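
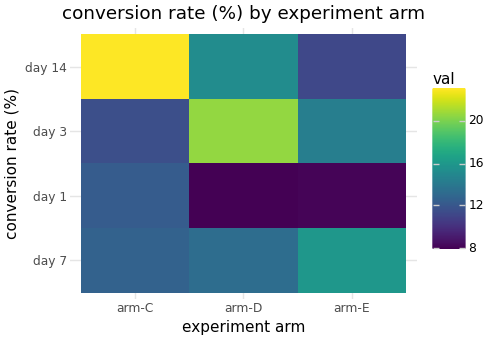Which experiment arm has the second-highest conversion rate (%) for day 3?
Top 3 for day 3: arm-D ≈ 20, arm-E ≈ 14, arm-C ≈ 12.

arm-E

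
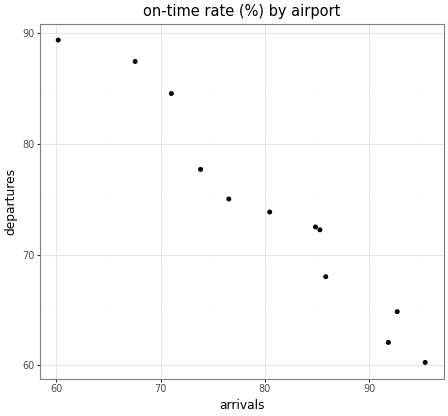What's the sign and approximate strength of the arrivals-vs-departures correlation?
Points are negatively correlated; strong (|r| ≈ 1.0).

negative, strong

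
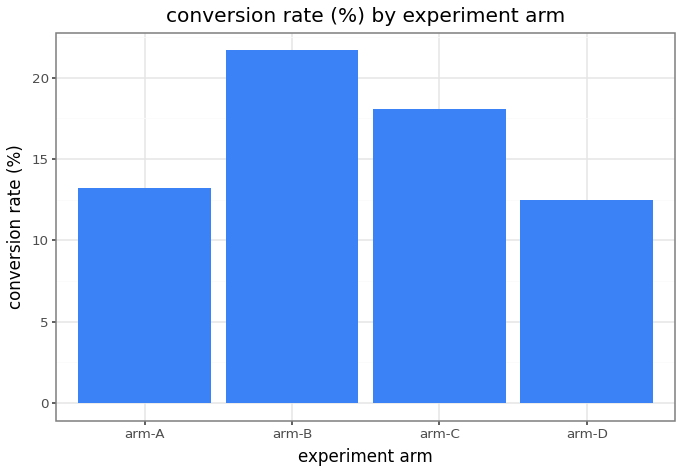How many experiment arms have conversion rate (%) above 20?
1

Above 20: arm-B.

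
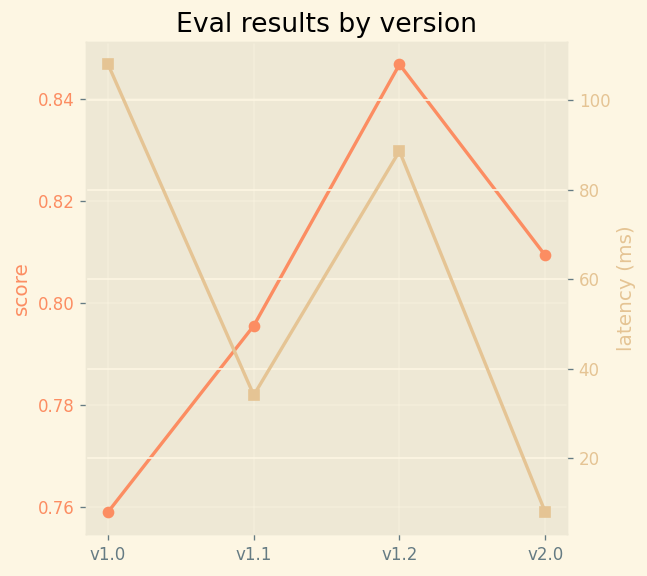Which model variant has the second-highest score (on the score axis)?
v2.0

Top 3 (on the score axis): v1.2 ≈ 0.85, v2.0 ≈ 0.81, v1.1 ≈ 0.80.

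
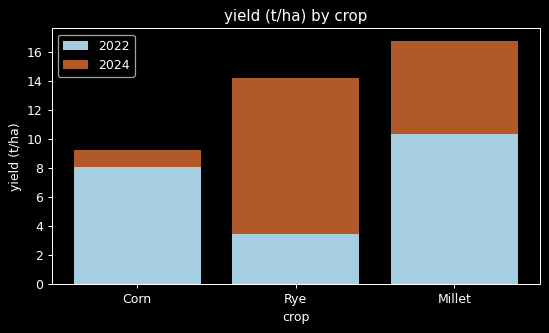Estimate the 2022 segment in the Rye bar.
2022 top ≈ 4, bottom ≈ 0; segment ≈ 4.

≈ 4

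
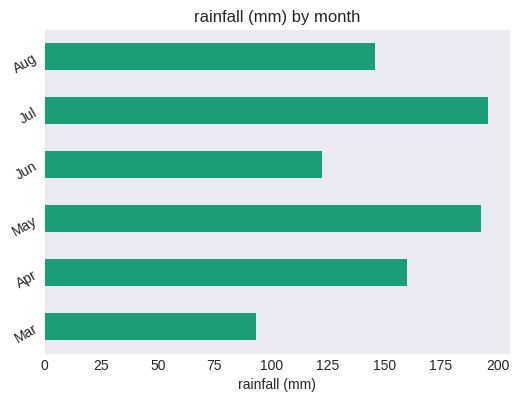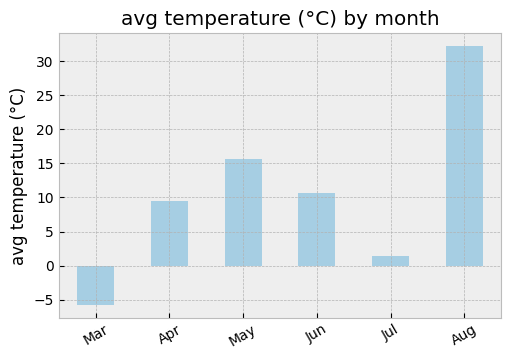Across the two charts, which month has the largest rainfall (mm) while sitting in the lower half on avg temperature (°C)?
Jul

Chart 2 median avg temperature (°C) ≈ 10; below-median months: Mar, Apr, Jul. Among those, Jul has the highest rainfall (mm) (≈ 200).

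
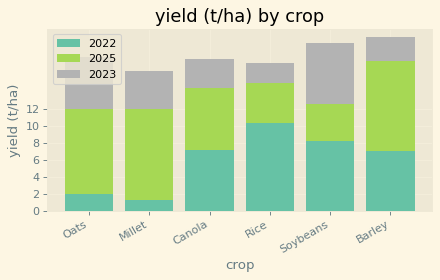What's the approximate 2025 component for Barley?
≈ 10

2025 top ≈ 18, bottom ≈ 8; segment ≈ 10.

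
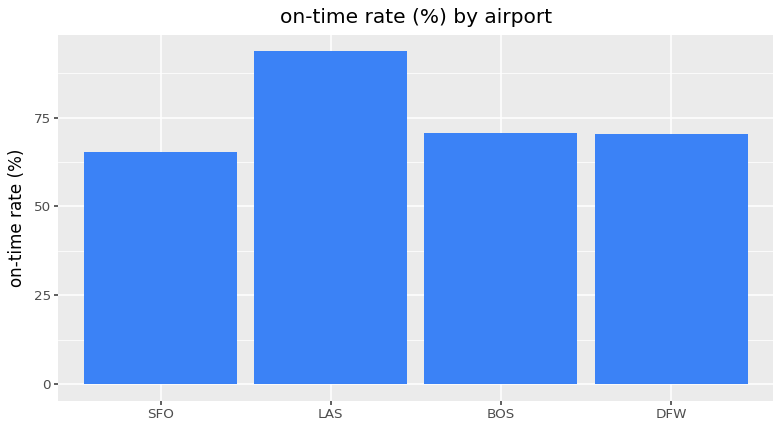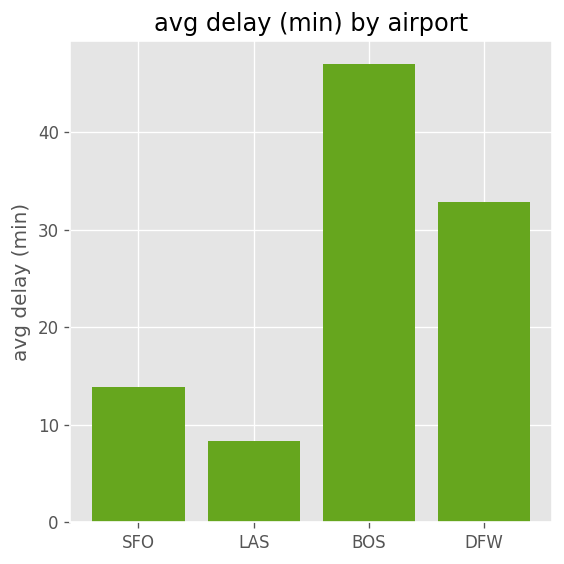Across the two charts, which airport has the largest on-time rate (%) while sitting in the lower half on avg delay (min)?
Chart 2 median avg delay (min) ≈ 25; below-median airports: SFO, LAS. Among those, LAS has the highest on-time rate (%) (≈ 90).

LAS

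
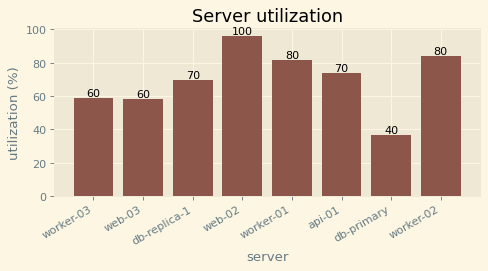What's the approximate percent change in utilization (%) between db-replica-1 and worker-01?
db-replica-1 ≈ 70, worker-01 ≈ 80; (80 − 70) / 70 ≈ +14.3%.

≈ +14.3%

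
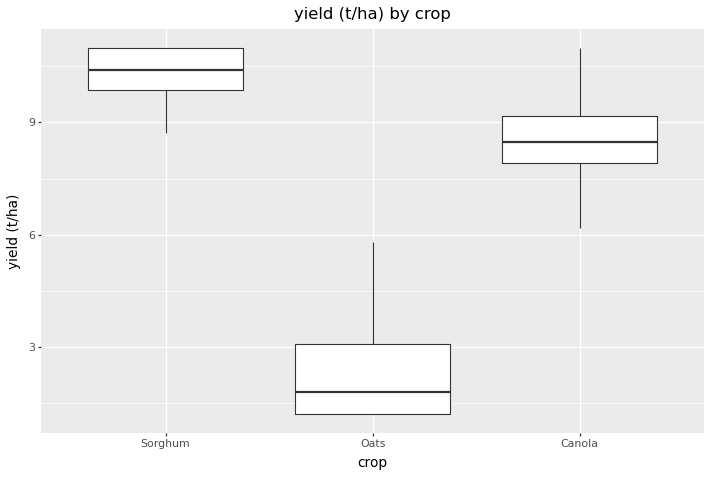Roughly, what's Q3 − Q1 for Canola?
≈ 1

Q3 ≈ 9, Q1 ≈ 8; IQR ≈ 1.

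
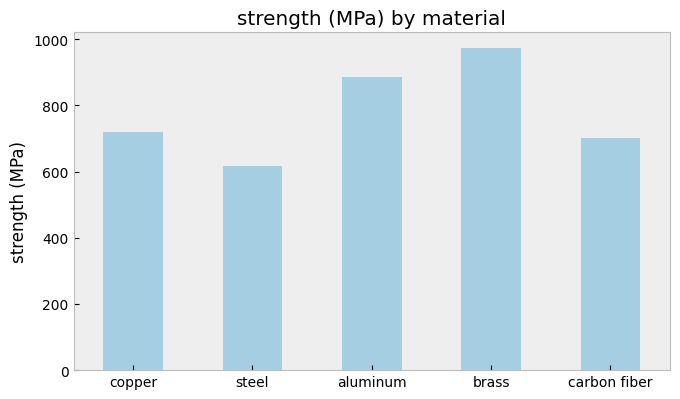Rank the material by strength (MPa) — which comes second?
Top 3: brass ≈ 1000, aluminum ≈ 900, copper ≈ 700.

aluminum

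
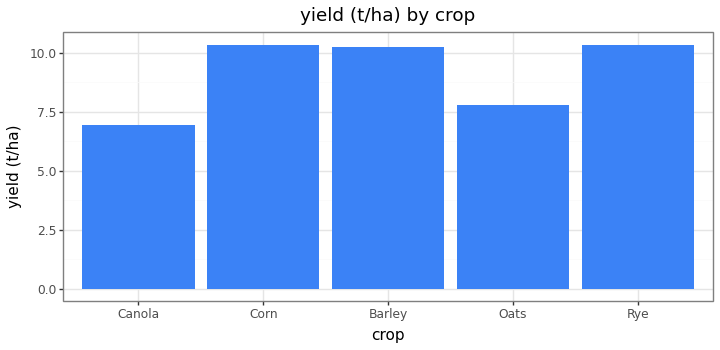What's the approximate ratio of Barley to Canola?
≈ 1.43×

Barley ≈ 10, Canola ≈ 7; 10/7 ≈ 1.43.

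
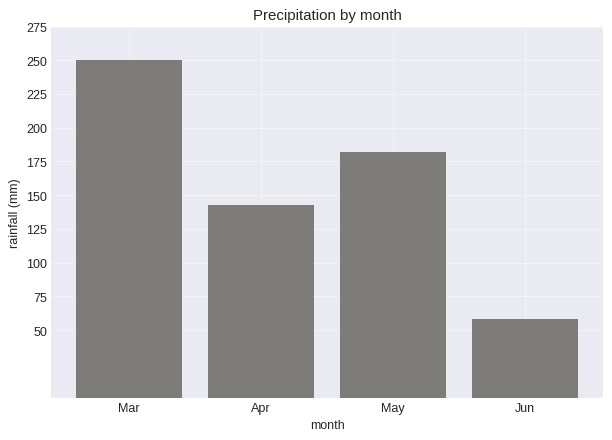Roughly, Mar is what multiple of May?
Mar ≈ 250, May ≈ 175; 250/175 ≈ 1.43.

≈ 1.43×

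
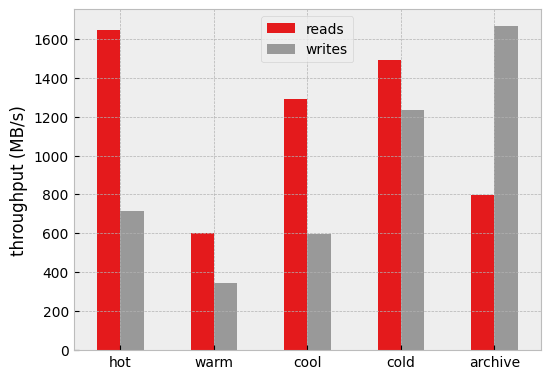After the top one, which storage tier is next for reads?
cold

Top 3 for reads: hot ≈ 1600, cold ≈ 1400, cool ≈ 1200.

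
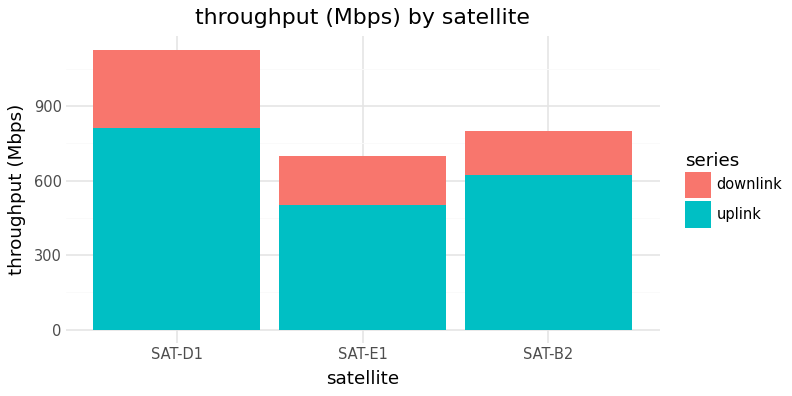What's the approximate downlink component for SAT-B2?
≈ 200

downlink top ≈ 800, bottom ≈ 600; segment ≈ 200.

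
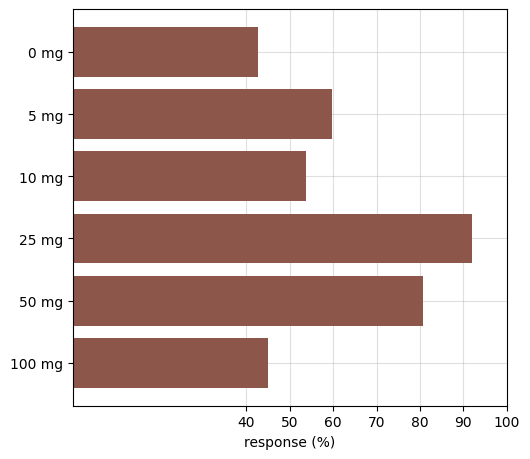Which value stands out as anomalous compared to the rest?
25 mg

25 mg ≈ 90; the rest sit between ≈ 40 and ≈ 80.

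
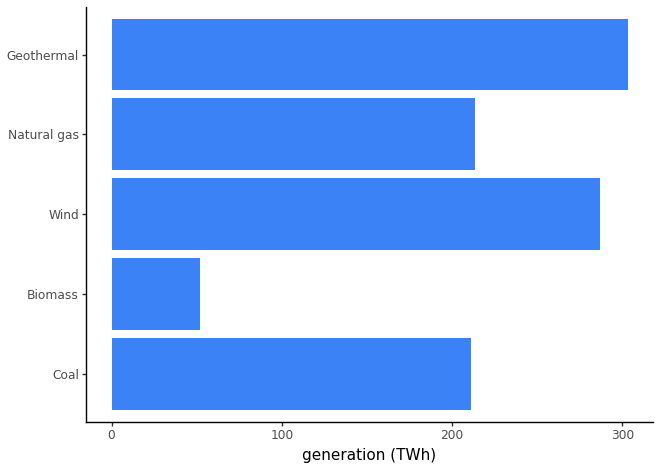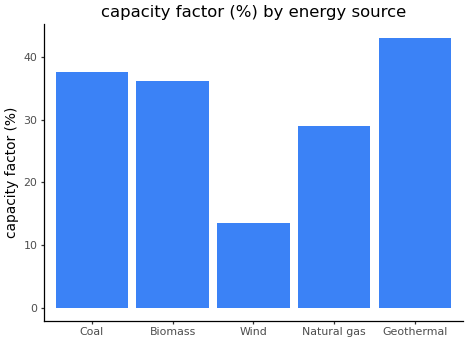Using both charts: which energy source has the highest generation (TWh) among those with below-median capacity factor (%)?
Wind

Chart 2 median capacity factor (%) ≈ 35; below-median energy sources: Wind, Natural gas. Among those, Wind has the highest generation (TWh) (≈ 300).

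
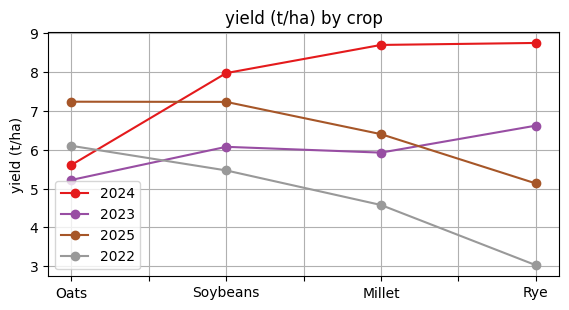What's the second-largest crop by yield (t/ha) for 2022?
Top 3 for 2022: Oats ≈ 6.0, Soybeans ≈ 5.5, Millet ≈ 4.5.

Soybeans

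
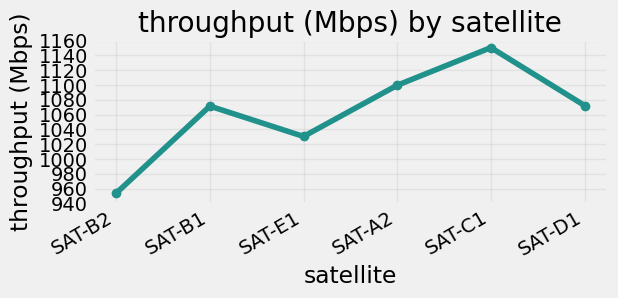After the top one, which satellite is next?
Top 3: SAT-C1 ≈ 1160, SAT-A2 ≈ 1100, SAT-D1 ≈ 1080.

SAT-A2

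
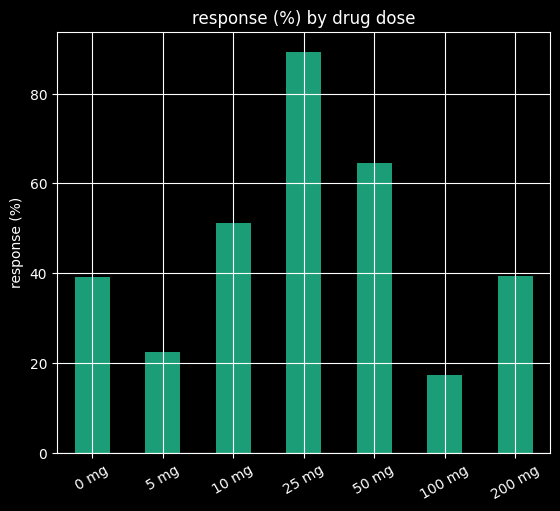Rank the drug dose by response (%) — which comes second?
50 mg

Top 3: 25 mg ≈ 90, 50 mg ≈ 60, 10 mg ≈ 50.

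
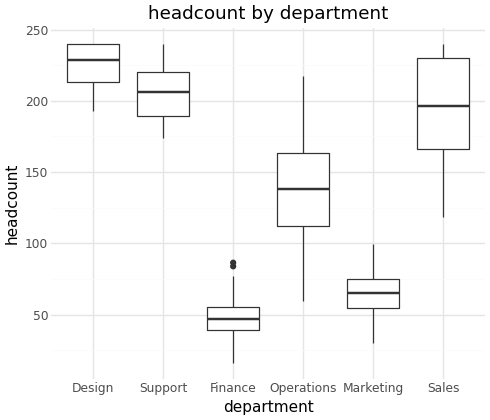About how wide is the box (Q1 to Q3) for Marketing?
Q3 ≈ 80, Q1 ≈ 60; IQR ≈ 20.

≈ 20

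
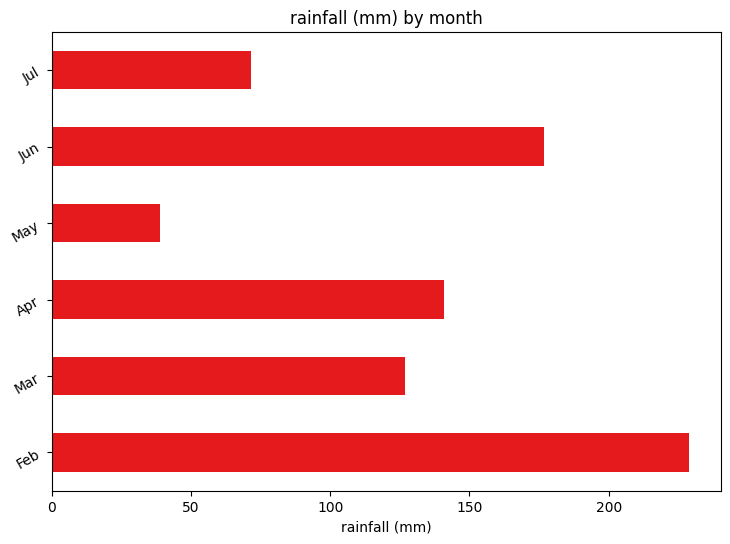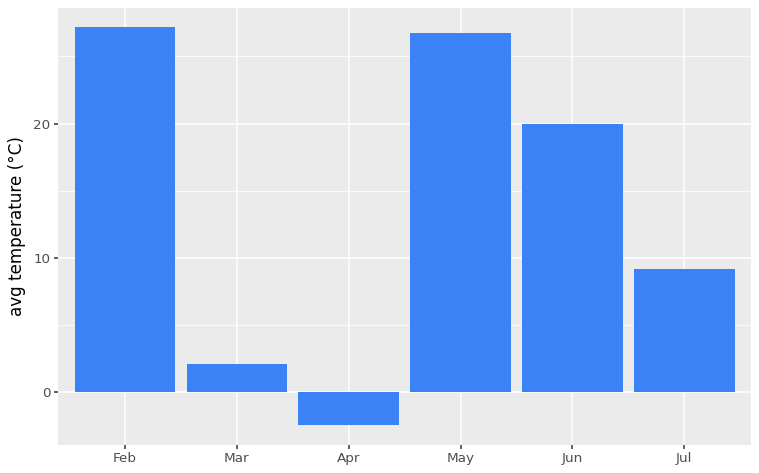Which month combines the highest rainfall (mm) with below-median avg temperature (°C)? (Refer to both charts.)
Apr

Chart 2 median avg temperature (°C) ≈ 15; below-median months: Mar, Apr, Jul. Among those, Apr has the highest rainfall (mm) (≈ 150).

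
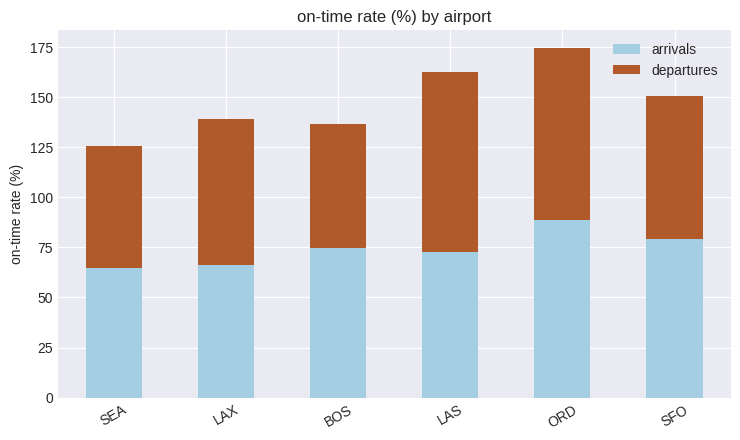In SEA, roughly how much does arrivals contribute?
arrivals top ≈ 60, bottom ≈ 0; segment ≈ 60.

≈ 60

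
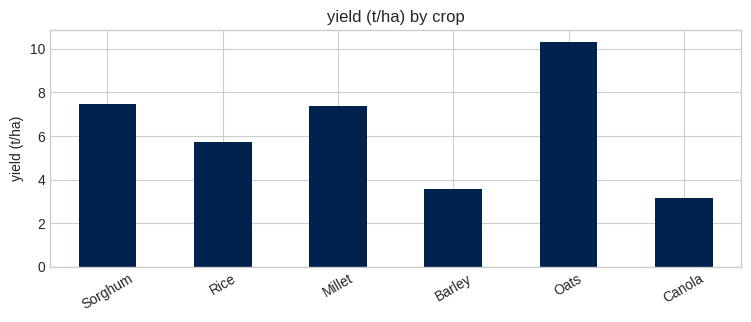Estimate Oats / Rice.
Oats ≈ 10, Rice ≈ 6; 10/6 ≈ 1.67.

≈ 1.67×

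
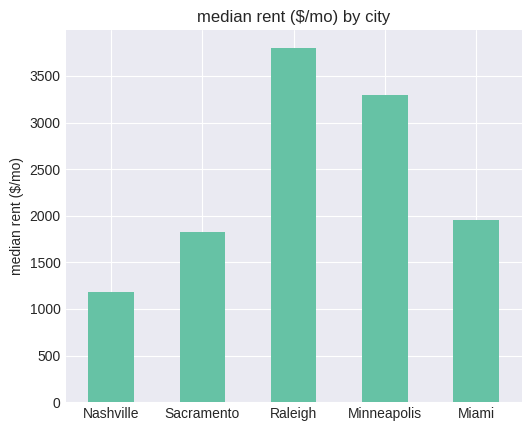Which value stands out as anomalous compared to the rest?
Raleigh ≈ 4000; the rest sit between ≈ 1000 and ≈ 3500.

Raleigh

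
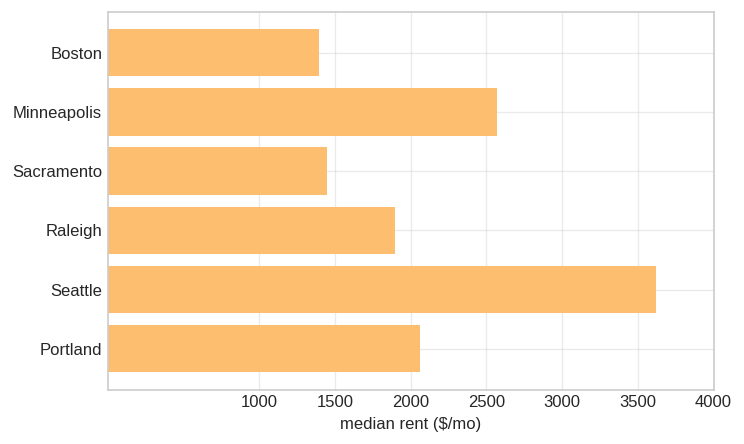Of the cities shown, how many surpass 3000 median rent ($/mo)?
1

Above 3000: Seattle.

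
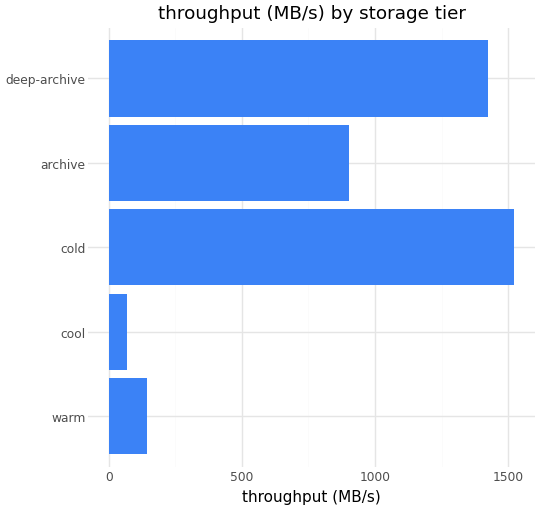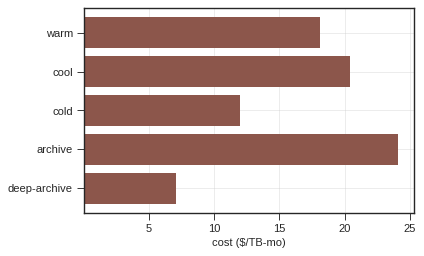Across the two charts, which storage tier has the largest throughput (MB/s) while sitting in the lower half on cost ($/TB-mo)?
cold

Chart 2 median cost ($/TB-mo) ≈ 20; below-median storage tiers: cold, deep-archive. Among those, cold has the highest throughput (MB/s) (≈ 1600).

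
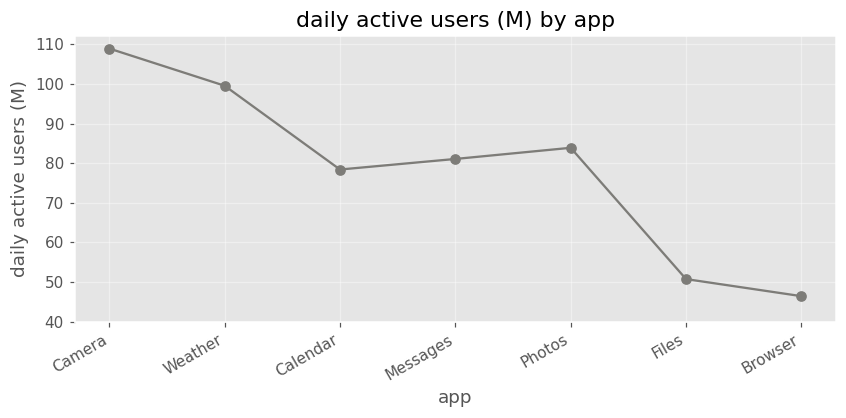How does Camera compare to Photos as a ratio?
Camera ≈ 110, Photos ≈ 80; 110/80 ≈ 1.38.

≈ 1.38×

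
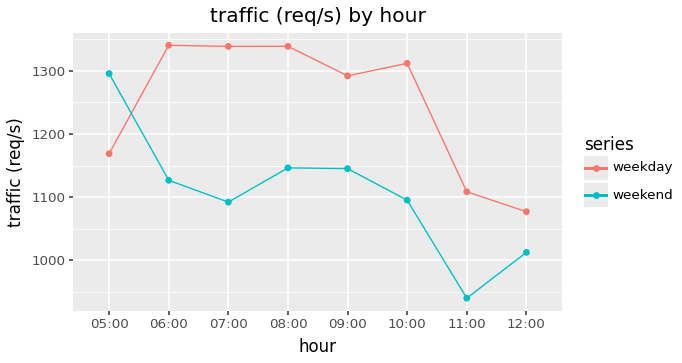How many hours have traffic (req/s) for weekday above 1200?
5

Above 1200: 06:00, 07:00, 08:00, 09:00, 10:00.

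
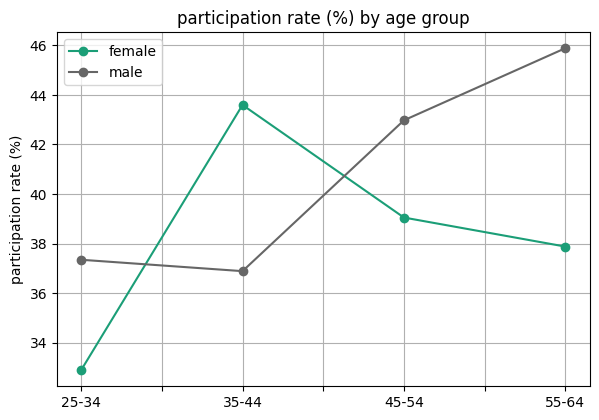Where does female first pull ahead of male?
35-44

25-34: female ≈ 32 vs male ≈ 38 (not yet); 35-44: female ≈ 44 vs male ≈ 36 (first crossover).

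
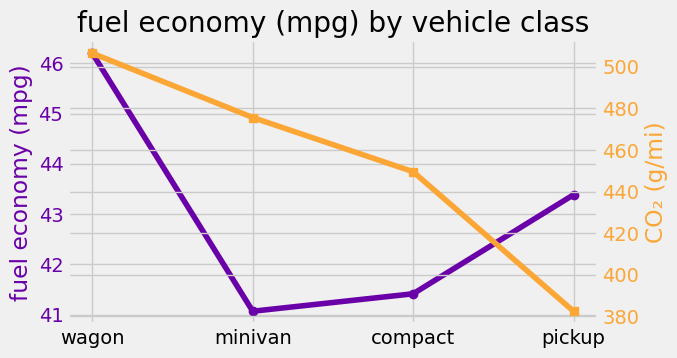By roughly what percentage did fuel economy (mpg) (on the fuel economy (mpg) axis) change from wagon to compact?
≈ -9.8%

wagon ≈ 46.0, compact ≈ 41.5; (41.5 − 46.0) / 46.0 ≈ -9.8%.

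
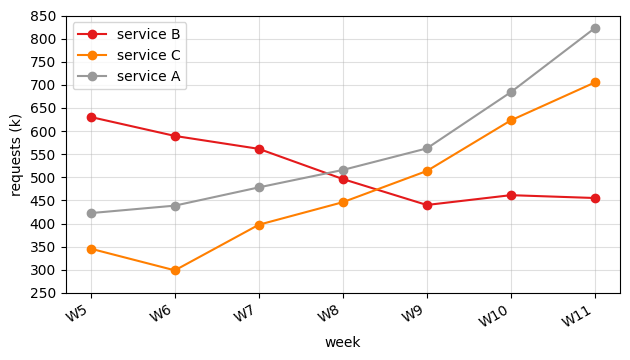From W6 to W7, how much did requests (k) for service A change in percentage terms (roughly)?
W6 ≈ 450, W7 ≈ 500; (500 − 450) / 450 ≈ +11.1%.

≈ +11.1%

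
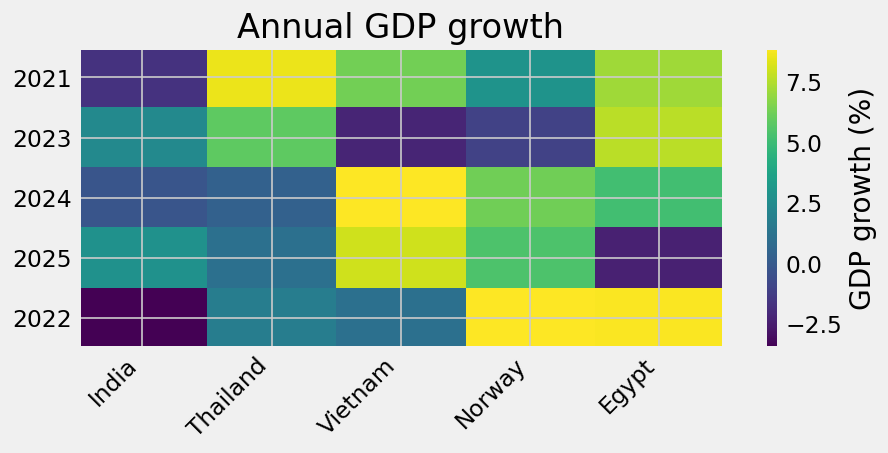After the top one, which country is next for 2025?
Top 3 for 2025: Vietnam ≈ 8, Norway ≈ 6, India ≈ 2.

Norway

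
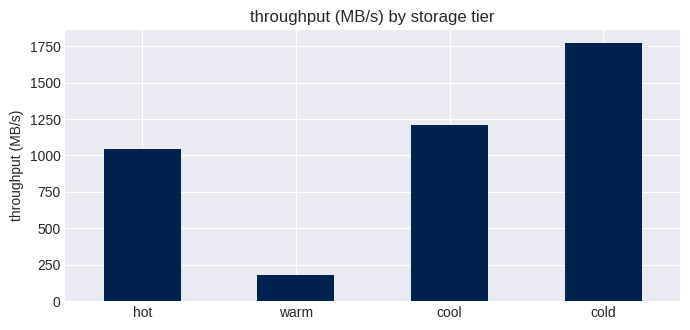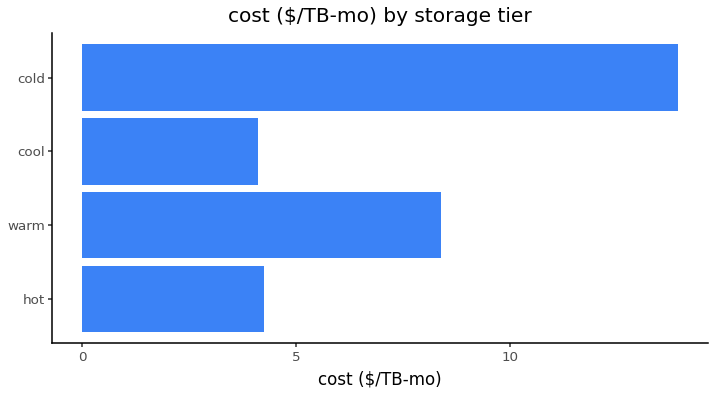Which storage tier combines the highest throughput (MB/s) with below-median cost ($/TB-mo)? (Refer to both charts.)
cool

Chart 2 median cost ($/TB-mo) ≈ 6; below-median storage tiers: hot, cool. Among those, cool has the highest throughput (MB/s) (≈ 1200).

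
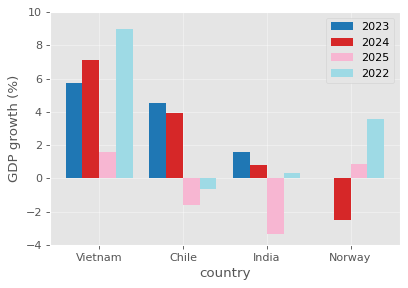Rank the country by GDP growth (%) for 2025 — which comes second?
Norway

Top 3 for 2025: Vietnam ≈ 2, Norway ≈ 0, Chile ≈ -2.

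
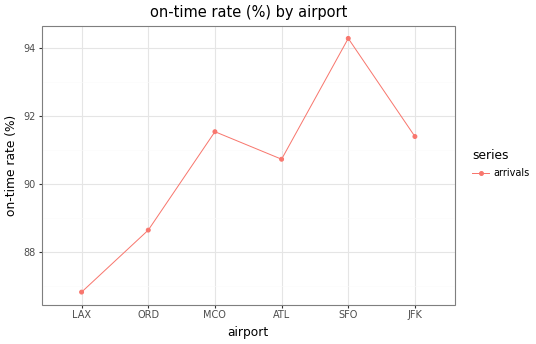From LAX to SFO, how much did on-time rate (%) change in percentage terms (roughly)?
LAX ≈ 87, SFO ≈ 94; (94 − 87) / 87 ≈ +8%.

≈ +8%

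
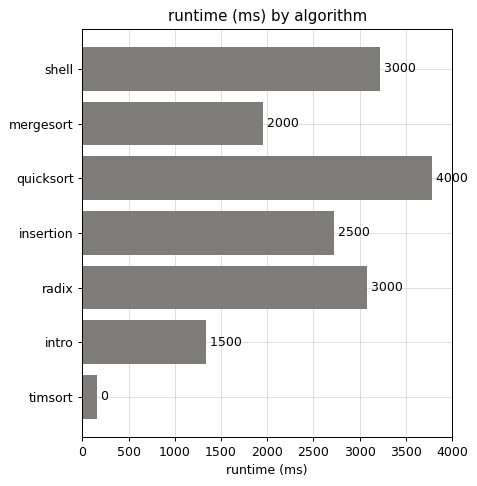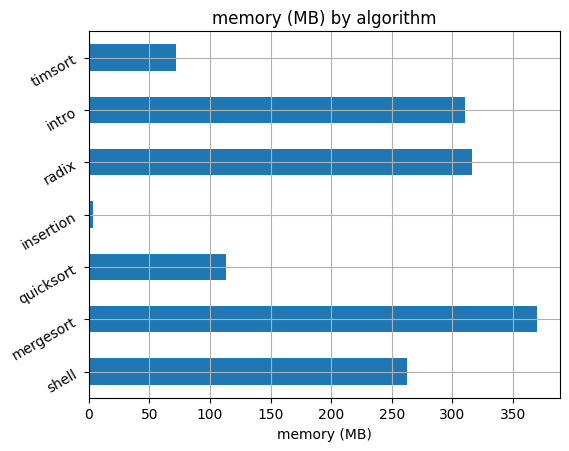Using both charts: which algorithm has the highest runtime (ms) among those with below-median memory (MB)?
quicksort

Chart 2 median memory (MB) ≈ 250; below-median algorithms: quicksort, insertion, timsort. Among those, quicksort has the highest runtime (ms) (≈ 4000).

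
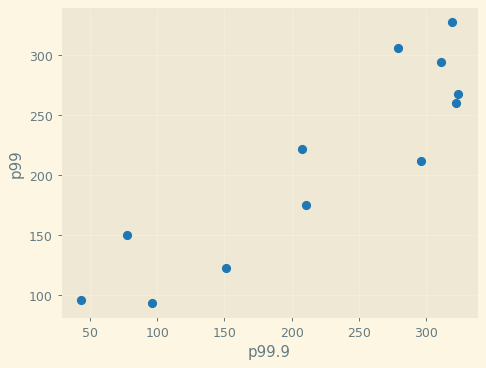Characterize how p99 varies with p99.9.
positive, strong

Points are positively correlated; strong (|r| ≈ 0.9).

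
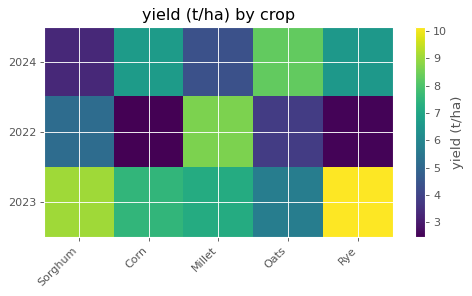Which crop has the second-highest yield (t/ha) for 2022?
Sorghum

Top 3 for 2022: Millet ≈ 9, Sorghum ≈ 5, Oats ≈ 4.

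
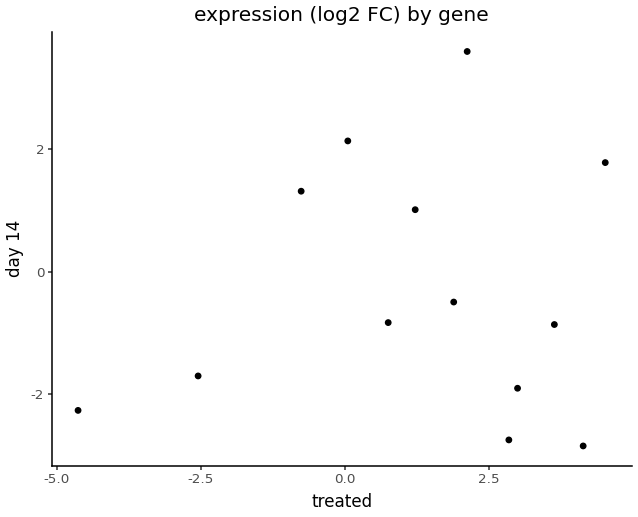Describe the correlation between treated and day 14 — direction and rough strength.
no clear correlation

Points are roughly uncorrelated; weak (|r| ≈ 0.1).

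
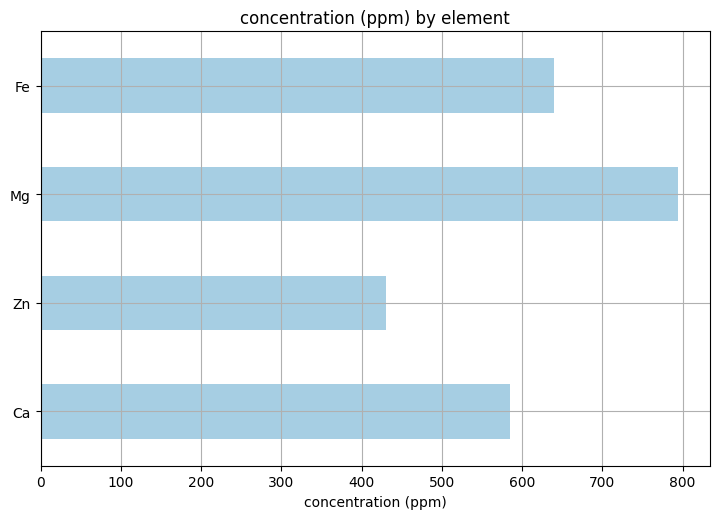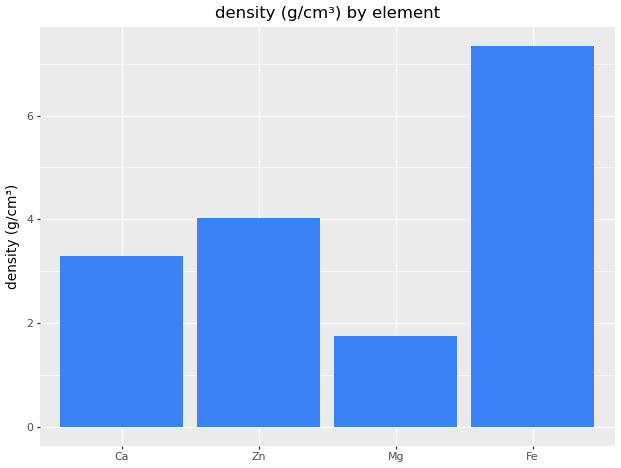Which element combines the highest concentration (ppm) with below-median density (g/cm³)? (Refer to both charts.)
Chart 2 median density (g/cm³) ≈ 4; below-median elements: Ca, Mg. Among those, Mg has the highest concentration (ppm) (≈ 800).

Mg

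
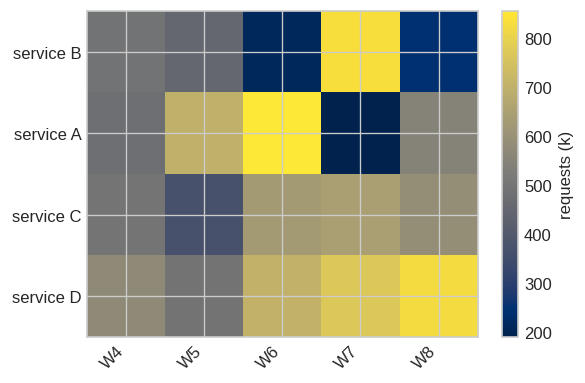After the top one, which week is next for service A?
W5

Top 3 for service A: W6 ≈ 900, W5 ≈ 700, W8 ≈ 500.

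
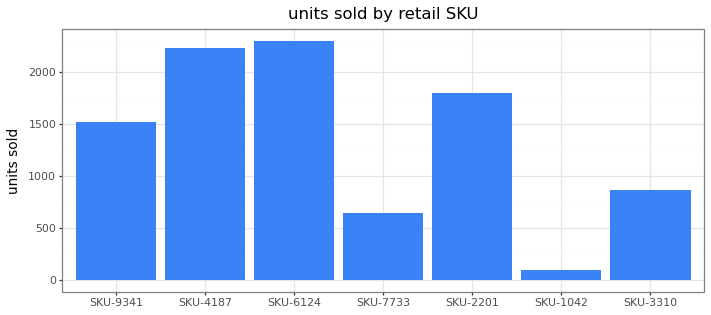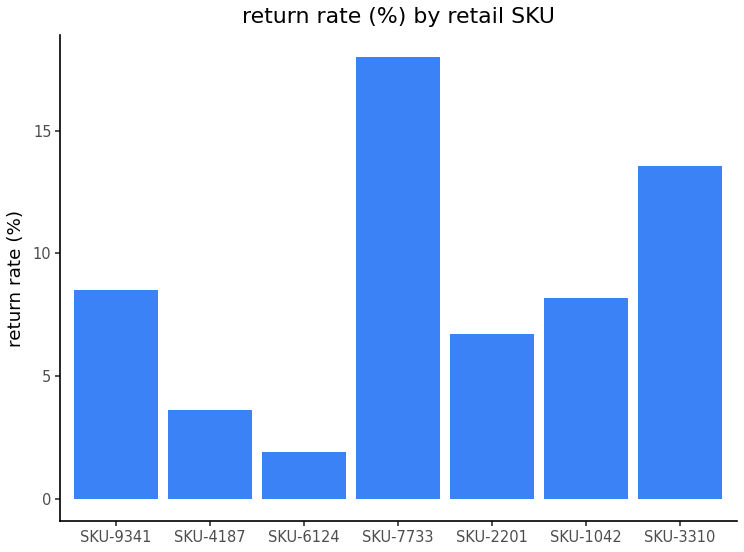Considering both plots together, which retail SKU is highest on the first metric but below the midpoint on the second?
SKU-6124

Chart 2 median return rate (%) ≈ 8; below-median retail SKUs: SKU-4187, SKU-6124, SKU-2201. Among those, SKU-6124 has the highest units sold (≈ 2500).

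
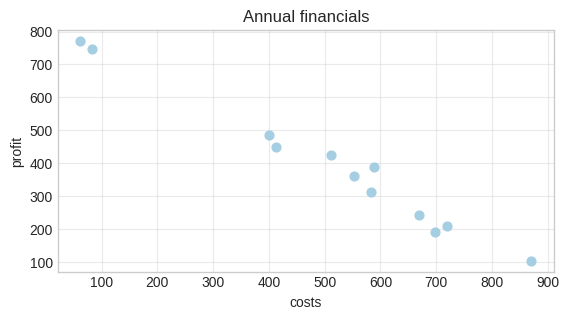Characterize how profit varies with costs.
Points are negatively correlated; strong (|r| ≈ 1.0).

negative, strong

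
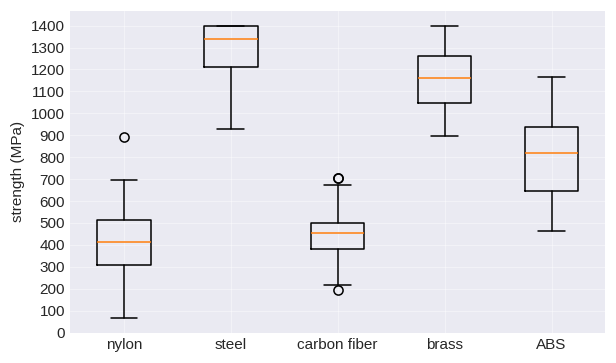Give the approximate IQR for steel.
Q3 ≈ 1400, Q1 ≈ 1200; IQR ≈ 200.

≈ 200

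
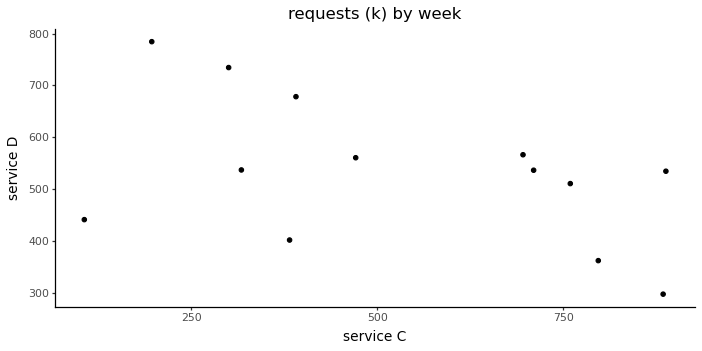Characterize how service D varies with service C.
Points are negatively correlated; moderate (|r| ≈ 0.5).

negative, moderate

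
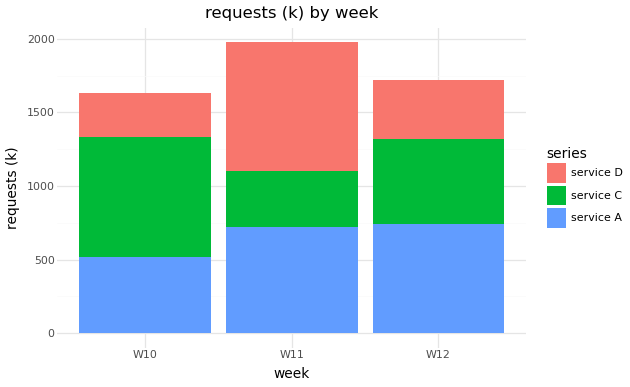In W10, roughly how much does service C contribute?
≈ 800

service C top ≈ 1400, bottom ≈ 600; segment ≈ 800.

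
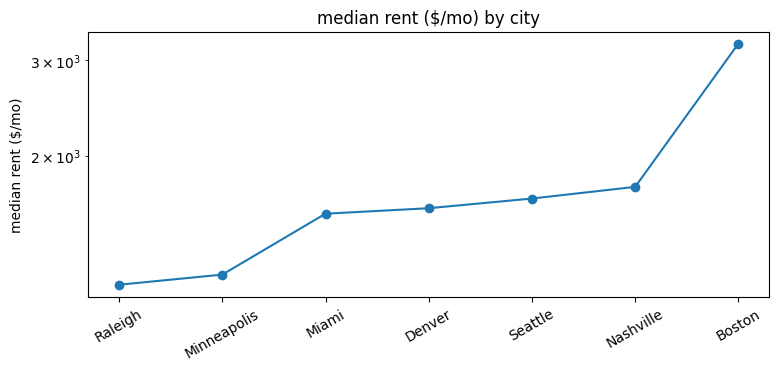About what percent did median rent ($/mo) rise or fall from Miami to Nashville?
Miami ≈ 1600, Nashville ≈ 1800; (1800 − 1600) / 1600 ≈ +12.5%.

≈ +12.5%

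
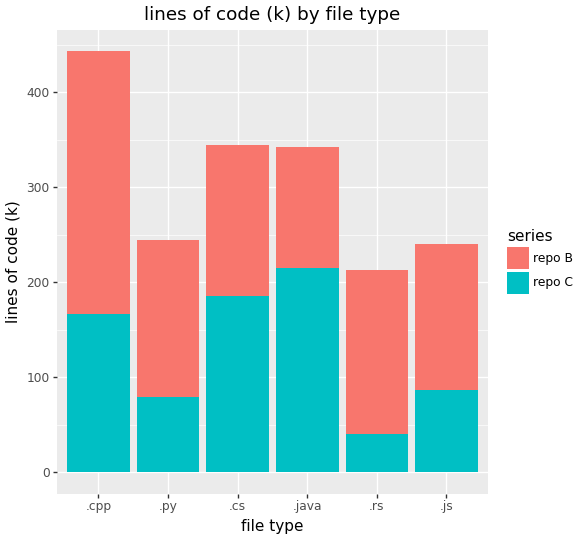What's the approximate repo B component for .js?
≈ 150

repo B top ≈ 250, bottom ≈ 100; segment ≈ 150.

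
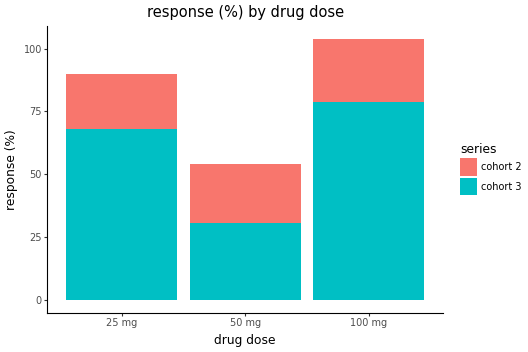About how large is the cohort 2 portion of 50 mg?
≈ 20

cohort 2 top ≈ 50, bottom ≈ 30; segment ≈ 20.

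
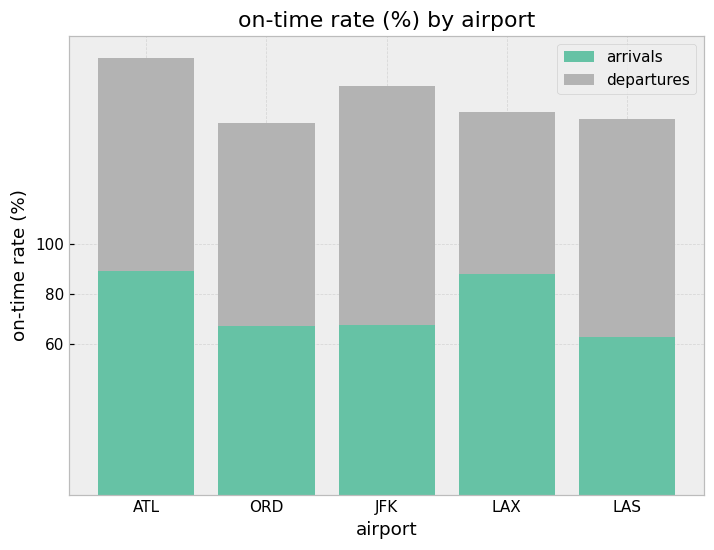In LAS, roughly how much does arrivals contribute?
arrivals top ≈ 60, bottom ≈ 0; segment ≈ 60.

≈ 60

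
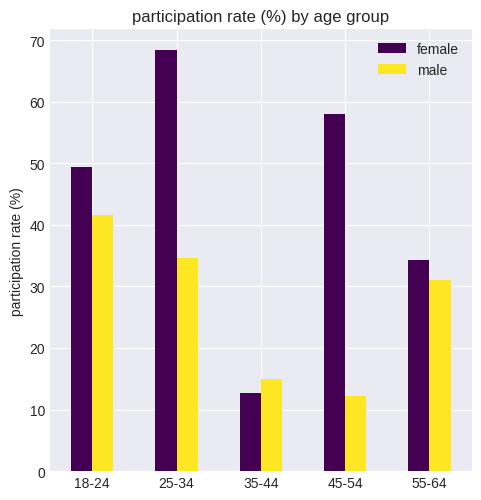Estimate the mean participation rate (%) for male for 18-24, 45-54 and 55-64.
≈ 27

(40 + 10 + 30) / 3 ≈ 27.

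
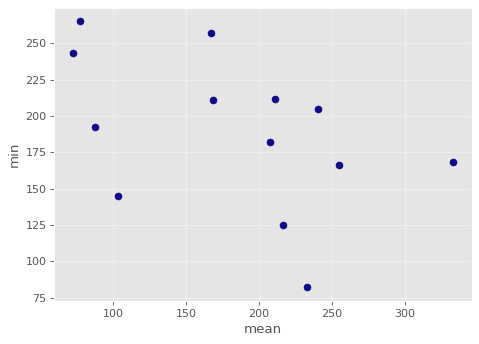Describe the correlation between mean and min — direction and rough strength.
negative, moderate

Points are negatively correlated; moderate (|r| ≈ 0.5).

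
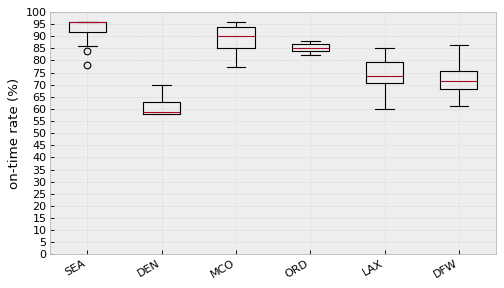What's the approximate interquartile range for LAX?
Q3 ≈ 80, Q1 ≈ 70; IQR ≈ 10.

≈ 10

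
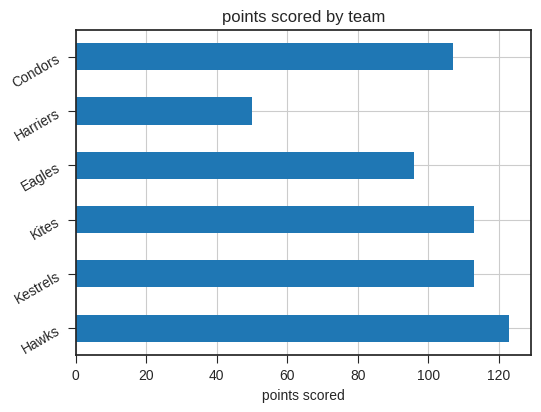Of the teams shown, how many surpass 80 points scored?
5

Above 80: Hawks, Kestrels, Kites, Eagles, Condors.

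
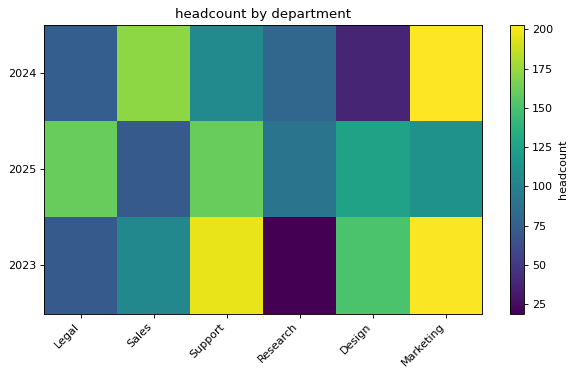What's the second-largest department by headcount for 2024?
Sales

Top 3 for 2024: Marketing ≈ 200, Sales ≈ 180, Support ≈ 100.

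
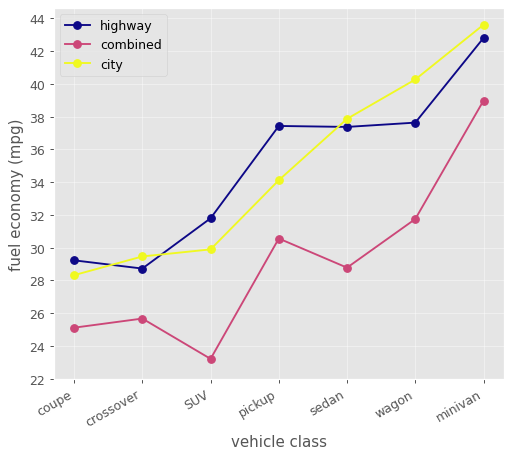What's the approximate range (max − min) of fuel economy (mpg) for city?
≈ 16

Max minivan ≈ 44, min coupe ≈ 28; range ≈ 16.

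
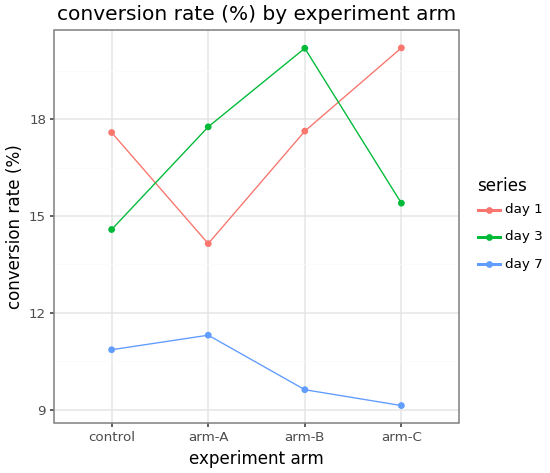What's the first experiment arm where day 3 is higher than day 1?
control: day 3 ≈ 15 vs day 1 ≈ 18 (not yet); arm-A: day 3 ≈ 18 vs day 1 ≈ 14 (first crossover).

arm-A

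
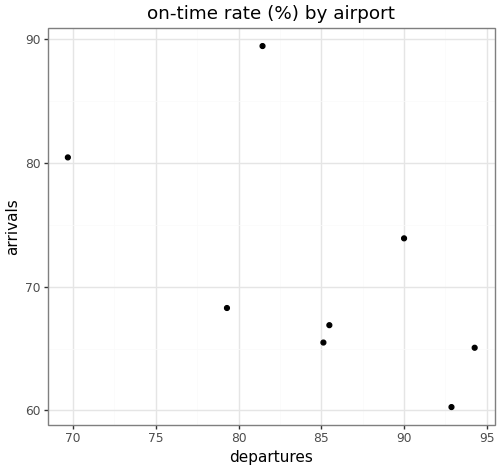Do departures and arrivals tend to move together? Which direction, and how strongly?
Points are negatively correlated; moderate (|r| ≈ 0.6).

negative, moderate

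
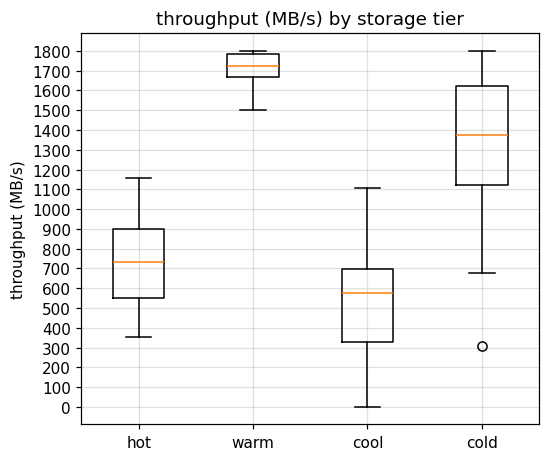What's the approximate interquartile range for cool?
Q3 ≈ 700, Q1 ≈ 300; IQR ≈ 400.

≈ 400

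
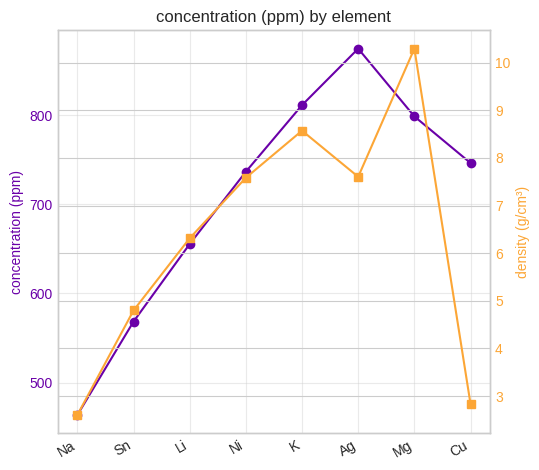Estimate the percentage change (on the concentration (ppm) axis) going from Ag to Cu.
≈ -11.8%

Ag ≈ 850, Cu ≈ 750; (750 − 850) / 850 ≈ -11.8%.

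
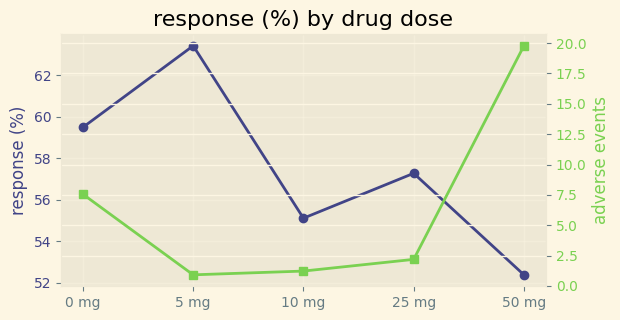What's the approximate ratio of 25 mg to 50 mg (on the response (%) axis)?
25 mg ≈ 57, 50 mg ≈ 52; 57/52 ≈ 1.1.

≈ 1.1×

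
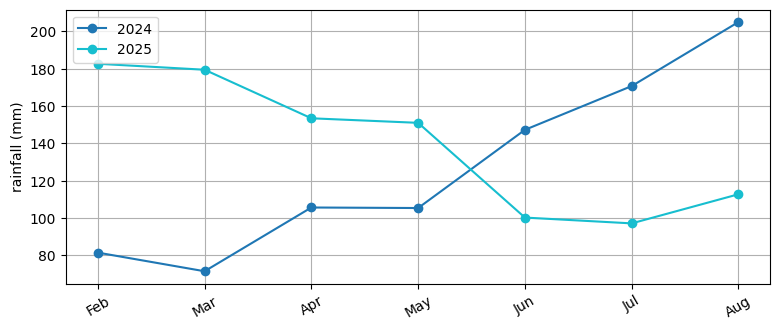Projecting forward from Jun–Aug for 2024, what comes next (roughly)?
Last three: 140, 180, 200 → slope ≈ 30/step → next ≈ 230.

≈ 230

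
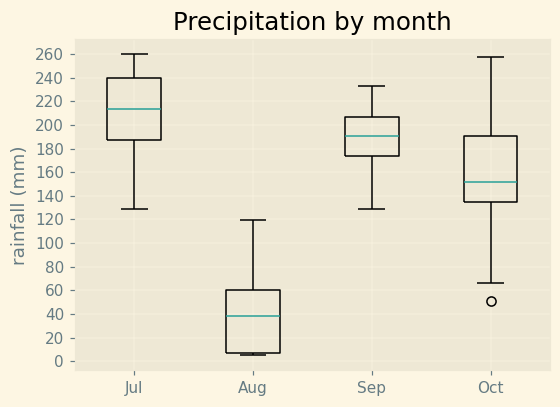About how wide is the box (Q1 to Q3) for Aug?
Q3 ≈ 60, Q1 ≈ 0; IQR ≈ 60.

≈ 60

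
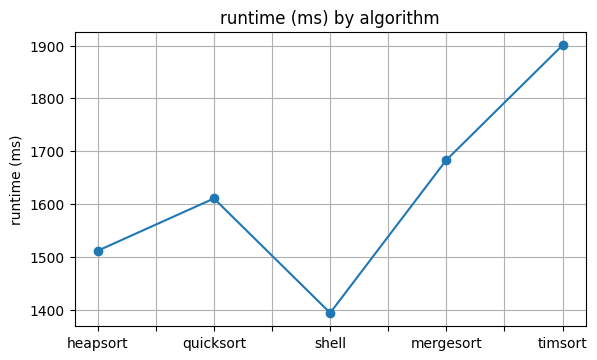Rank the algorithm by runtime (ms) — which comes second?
Top 3: timsort ≈ 1900, mergesort ≈ 1700, quicksort ≈ 1600.

mergesort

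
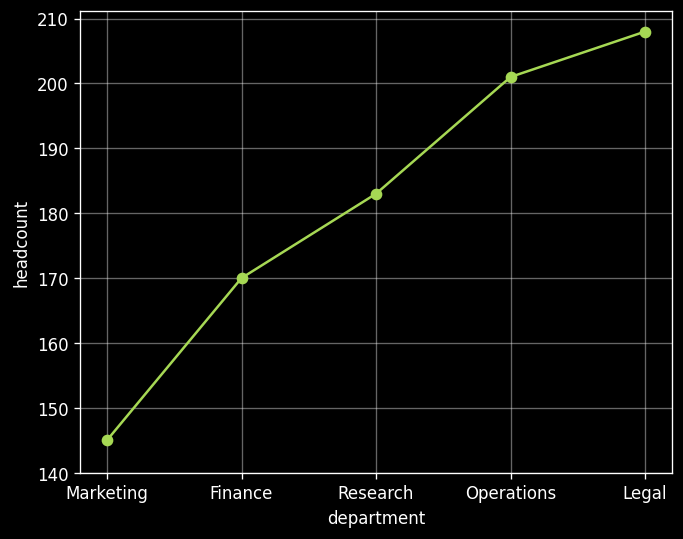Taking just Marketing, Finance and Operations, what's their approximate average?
(140 + 170 + 200) / 3 ≈ 170.

≈ 170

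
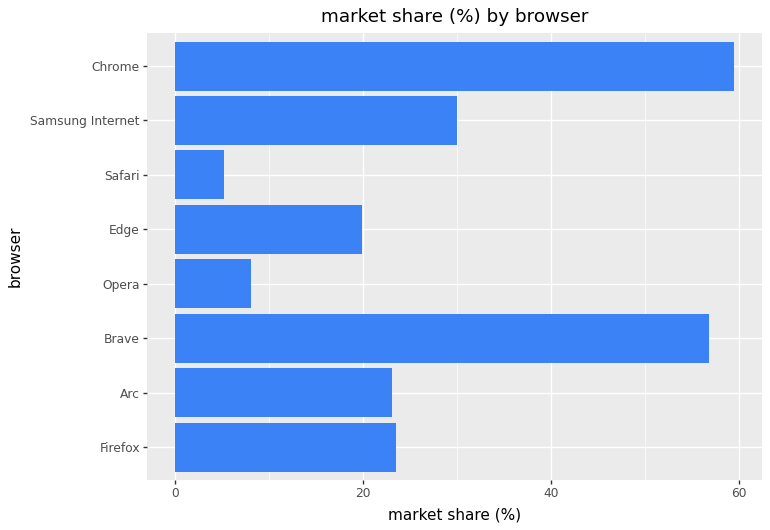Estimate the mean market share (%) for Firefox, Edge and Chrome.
≈ 35

(25 + 20 + 60) / 3 ≈ 35.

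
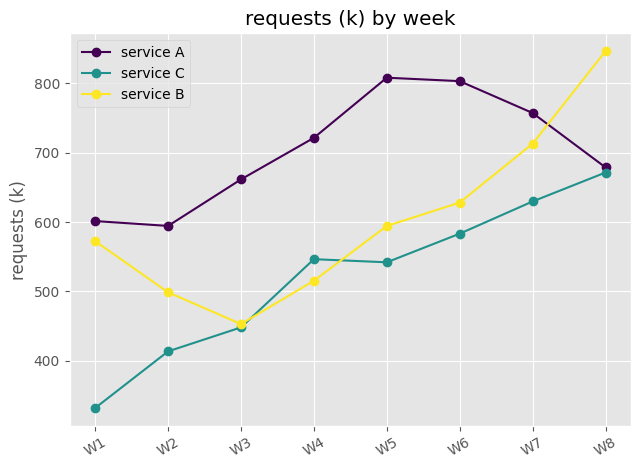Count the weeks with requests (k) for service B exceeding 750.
Above 750: W8.

1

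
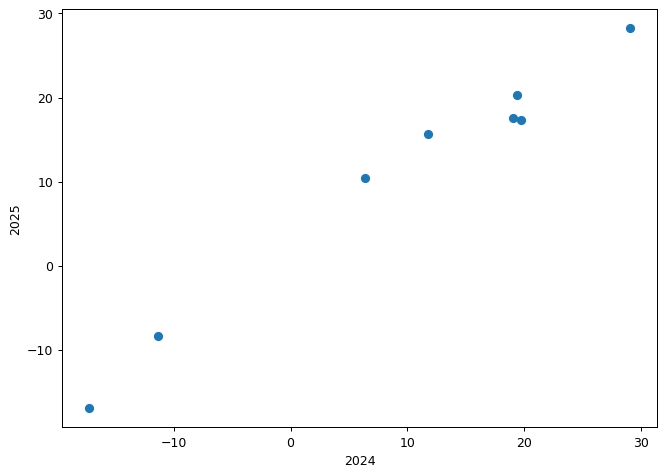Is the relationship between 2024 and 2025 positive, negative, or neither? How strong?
positive, strong

Points are positively correlated; strong (|r| ≈ 1.0).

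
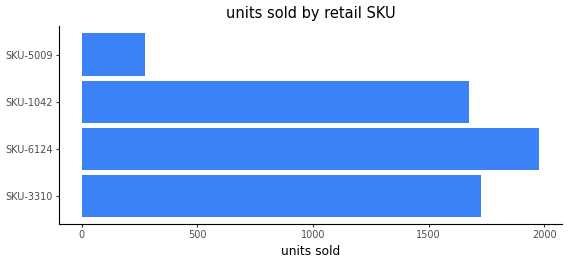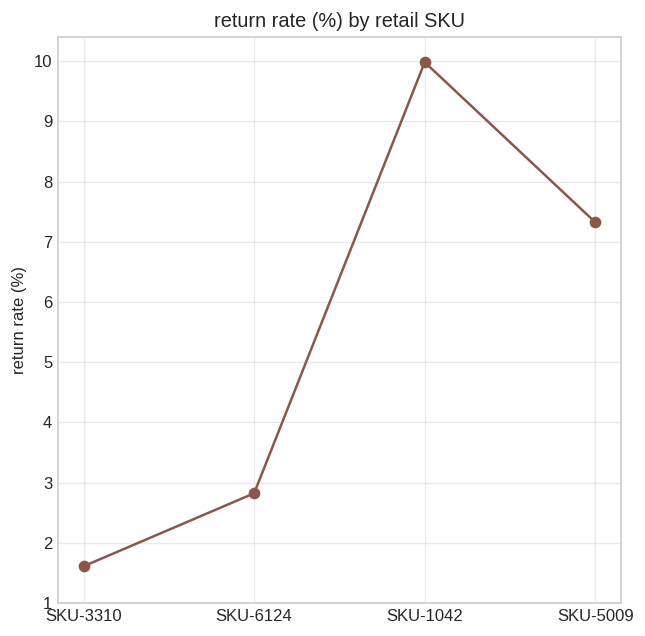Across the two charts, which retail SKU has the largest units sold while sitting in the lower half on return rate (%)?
Chart 2 median return rate (%) ≈ 5; below-median retail SKUs: SKU-3310, SKU-6124. Among those, SKU-6124 has the highest units sold (≈ 2000).

SKU-6124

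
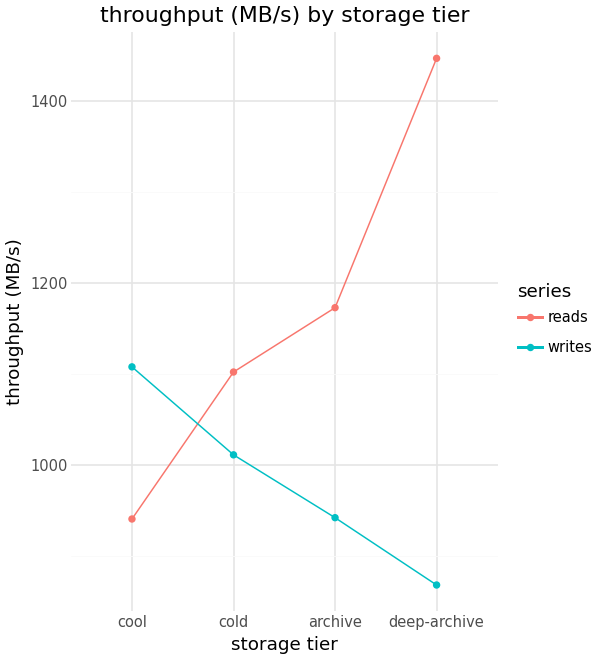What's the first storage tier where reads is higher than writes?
cold

cool: reads ≈ 950 vs writes ≈ 1100 (not yet); cold: reads ≈ 1100 vs writes ≈ 1000 (first crossover).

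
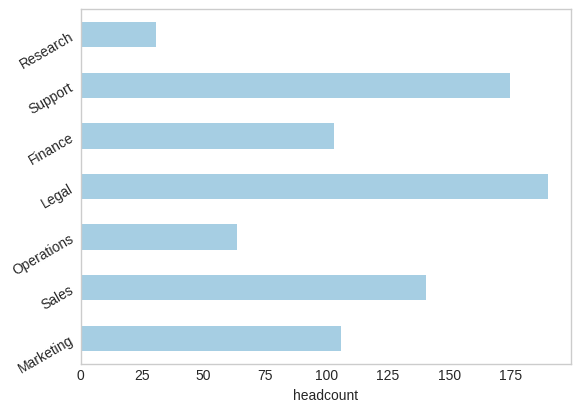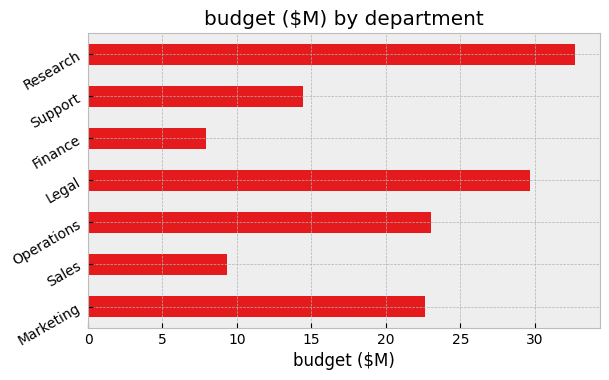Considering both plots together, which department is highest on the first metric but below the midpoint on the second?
Chart 2 median budget ($M) ≈ 25; below-median departments: Sales, Finance, Support. Among those, Support has the highest headcount (≈ 180).

Support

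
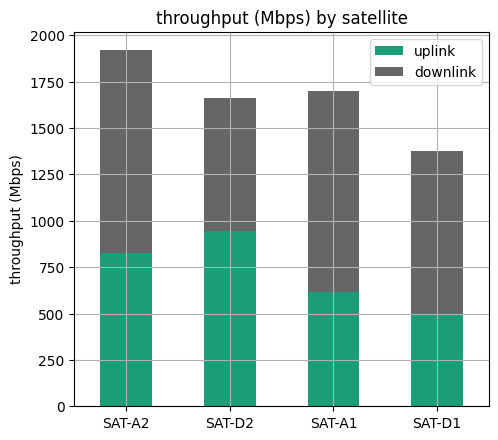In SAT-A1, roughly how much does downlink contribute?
downlink top ≈ 1600, bottom ≈ 600; segment ≈ 1000.

≈ 1000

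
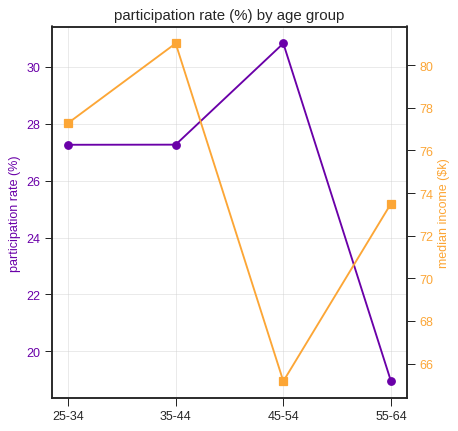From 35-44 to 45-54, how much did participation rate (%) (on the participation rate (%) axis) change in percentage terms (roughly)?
35-44 ≈ 27, 45-54 ≈ 31; (31 − 27) / 27 ≈ +14.8%.

≈ +14.8%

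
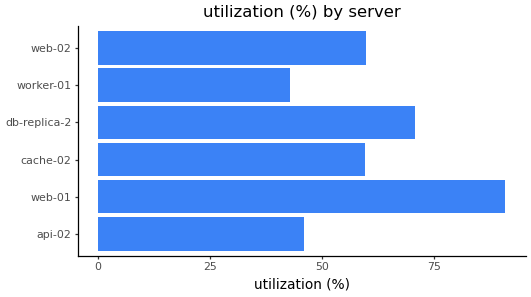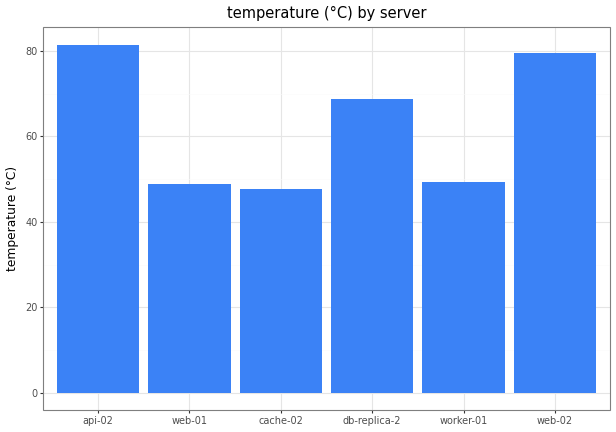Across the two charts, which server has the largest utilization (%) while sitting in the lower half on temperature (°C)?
web-01

Chart 2 median temperature (°C) ≈ 60; below-median servers: web-01, cache-02, worker-01. Among those, web-01 has the highest utilization (%) (≈ 90).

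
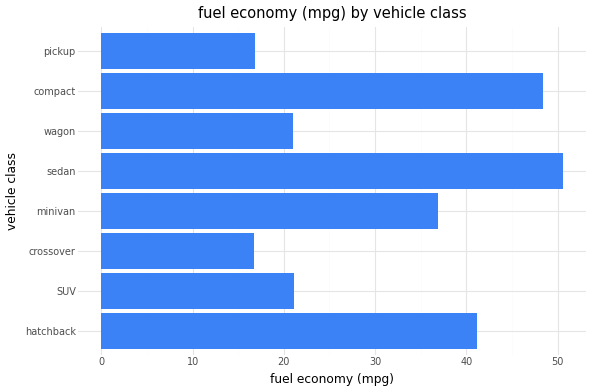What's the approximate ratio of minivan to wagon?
minivan ≈ 35, wagon ≈ 20; 35/20 ≈ 1.75.

≈ 1.75×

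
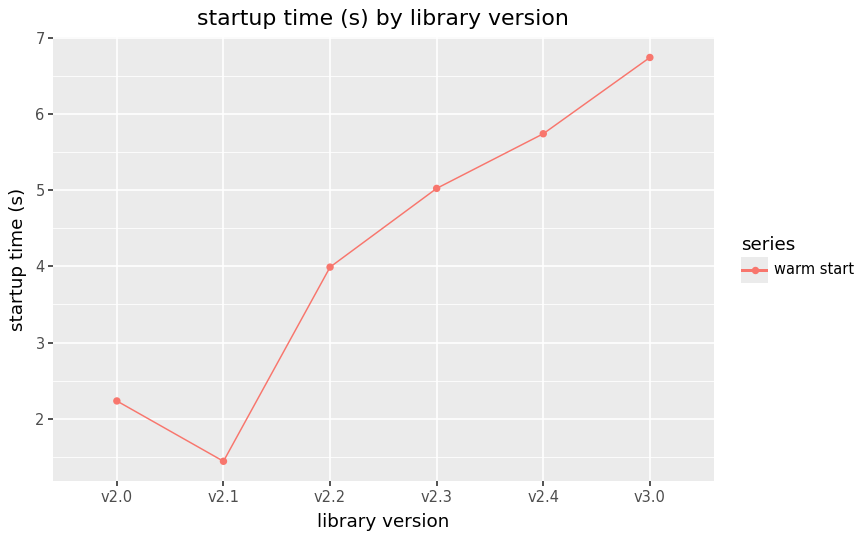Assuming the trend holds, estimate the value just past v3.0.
Last three: 5.0, 5.5, 6.5 → slope ≈ 0.75/step → next ≈ 7.25.

≈ 7.25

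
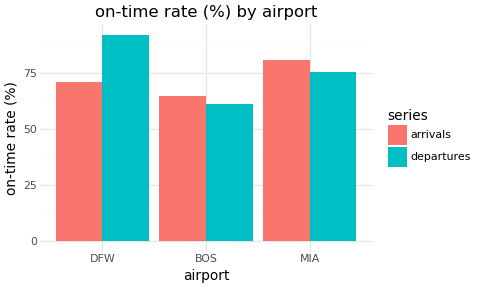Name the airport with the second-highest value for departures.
Top 3 for departures: DFW ≈ 90, MIA ≈ 80, BOS ≈ 60.

MIA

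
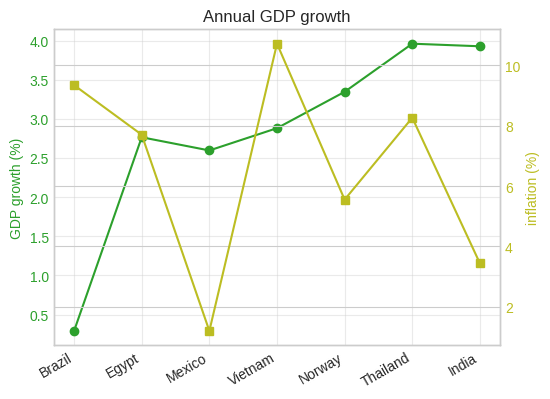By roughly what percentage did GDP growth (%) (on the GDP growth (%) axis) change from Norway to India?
≈ +14.3%

Norway ≈ 3.5, India ≈ 4.0; (4.0 − 3.5) / 3.5 ≈ +14.3%.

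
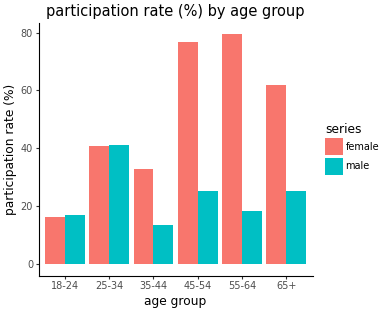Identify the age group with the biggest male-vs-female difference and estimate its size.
55-64, ≈ 60 %

55-64: male ≈ 20, female ≈ 80 → gap ≈ 60. Next-largest (45-54) is only ≈ 50.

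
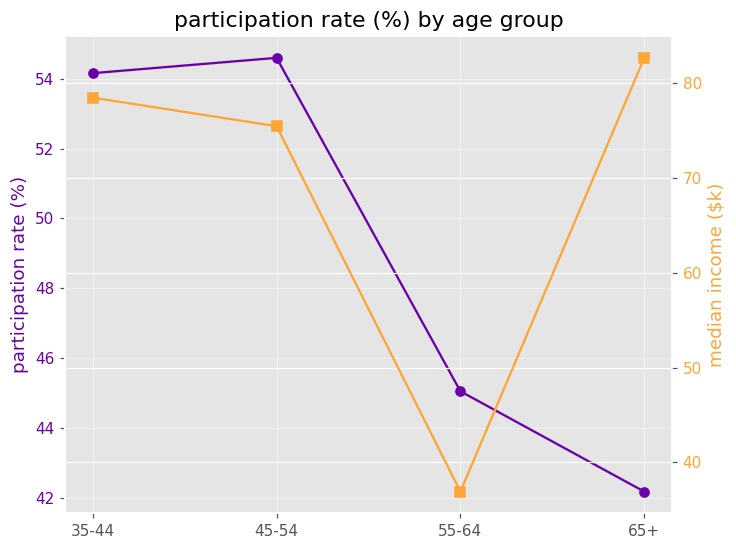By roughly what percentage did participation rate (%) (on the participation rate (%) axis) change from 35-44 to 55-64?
35-44 ≈ 54, 55-64 ≈ 46; (46 − 54) / 54 ≈ -14.8%.

≈ -14.8%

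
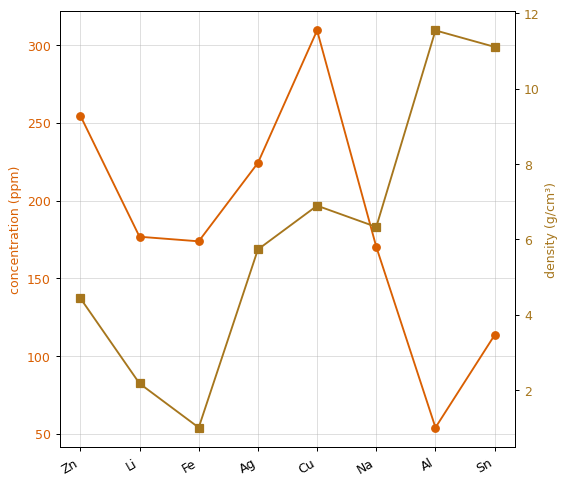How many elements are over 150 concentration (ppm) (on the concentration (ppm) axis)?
6

Above 150: Zn, Li, Fe, Ag, Cu, Na.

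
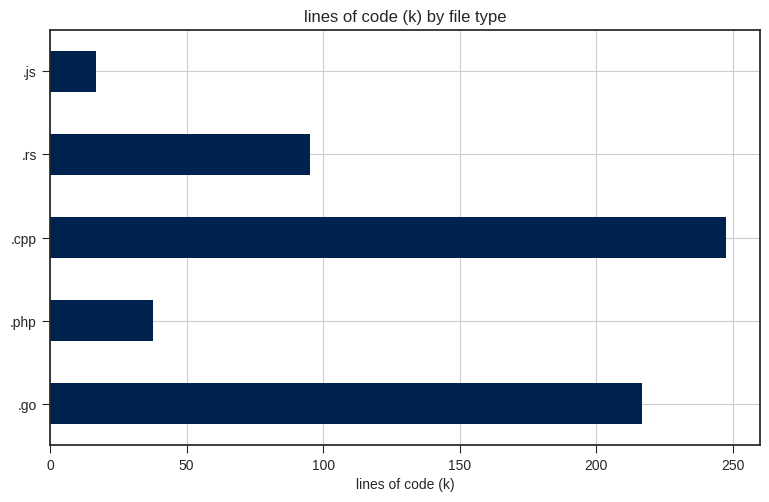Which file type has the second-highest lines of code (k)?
.go

Top 3: .cpp ≈ 250, .go ≈ 225, .rs ≈ 100.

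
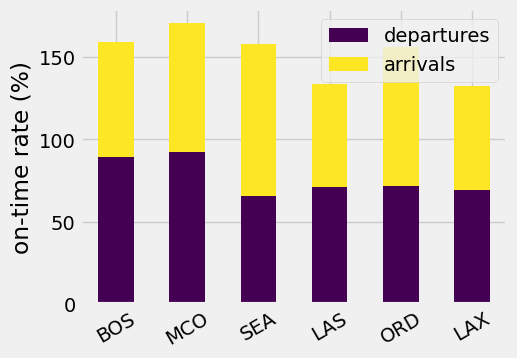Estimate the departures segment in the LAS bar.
departures top ≈ 80, bottom ≈ 0; segment ≈ 80.

≈ 80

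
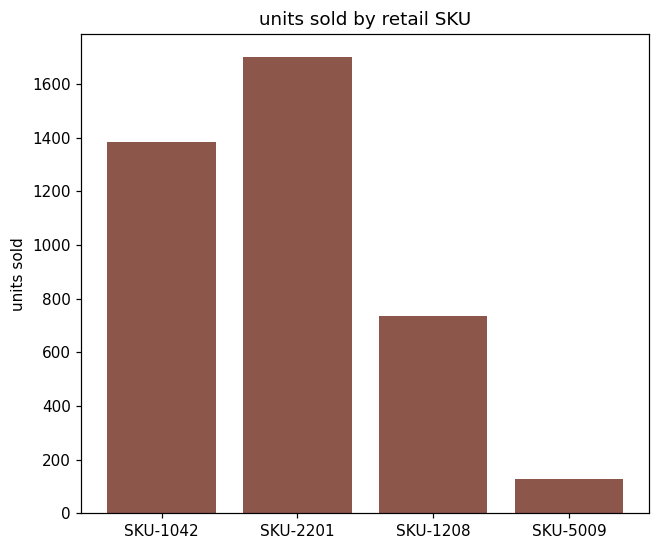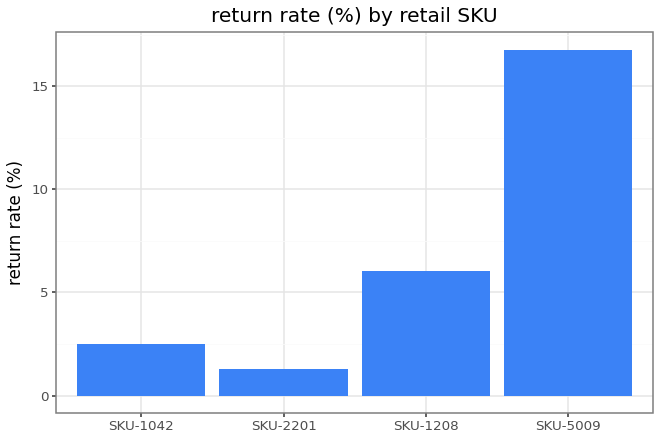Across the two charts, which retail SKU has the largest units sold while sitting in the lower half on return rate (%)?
SKU-2201

Chart 2 median return rate (%) ≈ 4; below-median retail SKUs: SKU-1042, SKU-2201. Among those, SKU-2201 has the highest units sold (≈ 1800).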